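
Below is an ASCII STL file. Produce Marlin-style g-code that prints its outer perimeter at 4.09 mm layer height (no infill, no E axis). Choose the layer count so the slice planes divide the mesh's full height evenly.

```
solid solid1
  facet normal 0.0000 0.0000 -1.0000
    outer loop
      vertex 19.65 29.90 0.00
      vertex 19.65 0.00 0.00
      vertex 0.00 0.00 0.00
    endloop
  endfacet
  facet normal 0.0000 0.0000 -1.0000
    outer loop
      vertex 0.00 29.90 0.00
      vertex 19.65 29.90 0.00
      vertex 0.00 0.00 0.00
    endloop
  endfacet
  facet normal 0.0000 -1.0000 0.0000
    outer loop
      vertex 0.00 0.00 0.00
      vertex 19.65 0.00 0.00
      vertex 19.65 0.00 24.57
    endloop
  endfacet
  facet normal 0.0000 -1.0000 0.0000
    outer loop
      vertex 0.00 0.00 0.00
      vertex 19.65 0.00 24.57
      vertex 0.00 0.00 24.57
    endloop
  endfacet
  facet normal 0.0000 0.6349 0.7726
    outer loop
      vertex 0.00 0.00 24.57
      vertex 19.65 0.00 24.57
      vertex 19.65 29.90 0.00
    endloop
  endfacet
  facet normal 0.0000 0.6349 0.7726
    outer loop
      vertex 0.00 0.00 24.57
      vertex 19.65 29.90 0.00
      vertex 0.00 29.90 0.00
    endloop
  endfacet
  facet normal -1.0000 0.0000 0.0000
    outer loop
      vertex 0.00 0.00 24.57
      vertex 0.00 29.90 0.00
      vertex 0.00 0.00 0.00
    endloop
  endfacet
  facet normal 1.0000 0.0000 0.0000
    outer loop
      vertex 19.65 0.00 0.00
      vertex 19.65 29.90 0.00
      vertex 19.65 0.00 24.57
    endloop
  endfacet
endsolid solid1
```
; perimeter-only toolpath
G21 ; units = mm
G90 ; absolute positioning
G28 ; home
; layer 1
G0 Z4.09
G0 X0.00 Y0.00
G1 X19.65 Y0.00
G1 X19.65 Y24.92
G1 X0.00 Y24.92
G1 X0.00 Y0.00
; layer 2
G0 Z8.19
G0 X0.00 Y0.00
G1 X19.65 Y0.00
G1 X19.65 Y19.93
G1 X0.00 Y19.93
G1 X0.00 Y0.00
; layer 3
G0 Z12.29
G0 X0.00 Y0.00
G1 X19.65 Y0.00
G1 X19.65 Y14.95
G1 X0.00 Y14.95
G1 X0.00 Y0.00
; layer 4
G0 Z16.38
G0 X0.00 Y0.00
G1 X19.65 Y0.00
G1 X19.65 Y9.97
G1 X0.00 Y9.97
G1 X0.00 Y0.00
; layer 5
G0 Z20.47
G0 X0.00 Y0.00
G1 X19.65 Y0.00
G1 X19.65 Y4.98
G1 X0.00 Y4.98
G1 X0.00 Y0.00
M2 ; end

The solid is a wedge (ramp): 19.6 × 29.9 mm base, rising to 24.6 mm along the y=0 edge and sloping linearly to z=0 at y=29.9. Slicing at Δz = 4.09 mm — 6 equal slices spanning the solid's height, so layer i sits at z = i·h/6 — gives 5 non-empty perimeters. Each is a 4-segment closed polygon; G0 lifts to the layer z and rapids to the start vertex, then G1 traces the edges. The cross-section shrinks linearly with z (the slice at the apex is degenerate and omitted).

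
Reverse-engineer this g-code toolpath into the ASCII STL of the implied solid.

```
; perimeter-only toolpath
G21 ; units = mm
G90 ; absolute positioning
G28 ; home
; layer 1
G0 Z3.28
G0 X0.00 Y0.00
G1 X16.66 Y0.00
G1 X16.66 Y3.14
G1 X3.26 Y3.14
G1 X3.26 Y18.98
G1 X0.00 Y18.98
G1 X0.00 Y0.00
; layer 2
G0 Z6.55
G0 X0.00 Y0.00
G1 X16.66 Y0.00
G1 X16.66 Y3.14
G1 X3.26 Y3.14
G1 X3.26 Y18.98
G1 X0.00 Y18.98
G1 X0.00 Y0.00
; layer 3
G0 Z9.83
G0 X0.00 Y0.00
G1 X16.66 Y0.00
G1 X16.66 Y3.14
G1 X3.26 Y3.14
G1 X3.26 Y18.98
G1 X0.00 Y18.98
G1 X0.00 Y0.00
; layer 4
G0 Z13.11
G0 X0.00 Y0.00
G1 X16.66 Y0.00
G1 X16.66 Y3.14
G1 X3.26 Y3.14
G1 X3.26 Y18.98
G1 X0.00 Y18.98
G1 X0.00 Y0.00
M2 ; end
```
solid part
  facet normal 0.0000 0.0000 -1.0000
    outer loop
      vertex 16.66 3.14 0.00
      vertex 16.66 0.00 0.00
      vertex 0.00 0.00 0.00
    endloop
  endfacet
  facet normal 0.0000 0.0000 -1.0000
    outer loop
      vertex 3.26 3.14 0.00
      vertex 16.66 3.14 0.00
      vertex 0.00 0.00 0.00
    endloop
  endfacet
  facet normal 0.0000 0.0000 -1.0000
    outer loop
      vertex 3.26 18.98 0.00
      vertex 3.26 3.14 0.00
      vertex 0.00 0.00 0.00
    endloop
  endfacet
  facet normal 0.0000 0.0000 -1.0000
    outer loop
      vertex 0.00 18.98 0.00
      vertex 3.26 18.98 0.00
      vertex 0.00 0.00 0.00
    endloop
  endfacet
  facet normal 0.0000 0.0000 1.0000
    outer loop
      vertex 0.00 0.00 13.11
      vertex 16.66 0.00 13.11
      vertex 16.66 3.14 13.11
    endloop
  endfacet
  facet normal 0.0000 0.0000 1.0000
    outer loop
      vertex 0.00 0.00 13.11
      vertex 16.66 3.14 13.11
      vertex 3.26 3.14 13.11
    endloop
  endfacet
  facet normal 0.0000 0.0000 1.0000
    outer loop
      vertex 0.00 0.00 13.11
      vertex 3.26 3.14 13.11
      vertex 3.26 18.98 13.11
    endloop
  endfacet
  facet normal 0.0000 0.0000 1.0000
    outer loop
      vertex 0.00 0.00 13.11
      vertex 3.26 18.98 13.11
      vertex 0.00 18.98 13.11
    endloop
  endfacet
  facet normal 0.0000 -1.0000 0.0000
    outer loop
      vertex 0.00 0.00 0.00
      vertex 16.66 0.00 0.00
      vertex 16.66 0.00 13.11
    endloop
  endfacet
  facet normal 0.0000 -1.0000 0.0000
    outer loop
      vertex 0.00 0.00 0.00
      vertex 16.66 0.00 13.11
      vertex 0.00 0.00 13.11
    endloop
  endfacet
  facet normal 1.0000 0.0000 0.0000
    outer loop
      vertex 16.66 0.00 0.00
      vertex 16.66 3.14 0.00
      vertex 16.66 3.14 13.11
    endloop
  endfacet
  facet normal 1.0000 0.0000 0.0000
    outer loop
      vertex 16.66 0.00 0.00
      vertex 16.66 3.14 13.11
      vertex 16.66 0.00 13.11
    endloop
  endfacet
  facet normal 0.0000 1.0000 0.0000
    outer loop
      vertex 16.66 3.14 0.00
      vertex 3.26 3.14 0.00
      vertex 3.26 3.14 13.11
    endloop
  endfacet
  facet normal 0.0000 1.0000 0.0000
    outer loop
      vertex 16.66 3.14 0.00
      vertex 3.26 3.14 13.11
      vertex 16.66 3.14 13.11
    endloop
  endfacet
  facet normal 1.0000 0.0000 0.0000
    outer loop
      vertex 3.26 3.14 0.00
      vertex 3.26 18.98 0.00
      vertex 3.26 18.98 13.11
    endloop
  endfacet
  facet normal 1.0000 0.0000 0.0000
    outer loop
      vertex 3.26 3.14 0.00
      vertex 3.26 18.98 13.11
      vertex 3.26 3.14 13.11
    endloop
  endfacet
  facet normal 0.0000 1.0000 0.0000
    outer loop
      vertex 3.26 18.98 0.00
      vertex 0.00 18.98 0.00
      vertex 0.00 18.98 13.11
    endloop
  endfacet
  facet normal 0.0000 1.0000 0.0000
    outer loop
      vertex 3.26 18.98 0.00
      vertex 0.00 18.98 13.11
      vertex 3.26 18.98 13.11
    endloop
  endfacet
  facet normal -1.0000 0.0000 0.0000
    outer loop
      vertex 0.00 18.98 0.00
      vertex 0.00 0.00 0.00
      vertex 0.00 0.00 13.11
    endloop
  endfacet
  facet normal -1.0000 0.0000 0.0000
    outer loop
      vertex 0.00 18.98 0.00
      vertex 0.00 0.00 13.11
      vertex 0.00 18.98 13.11
    endloop
  endfacet
endsolid part

The G0 Z moves step by Δz≈3.28 mm. Every layer's G1 loop is the same polygon, so the solid is a straight extrusion of it from z=0 to z≈13.1. Closing with flat bottom and top caps and triangulating gives 20 facets — an L-shaped prism: outer 16.7 × 19 mm, arm thicknesses ≈ 3.14 mm (horizontal) and 3.26 mm (vertical), extruded 13.1 mm in z.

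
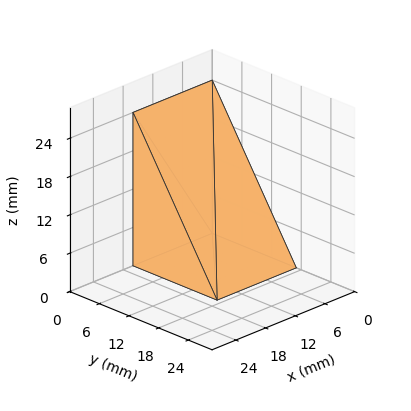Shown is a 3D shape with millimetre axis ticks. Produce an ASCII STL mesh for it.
Reading the render: the shape is a wedge (ramp): 16 × 17 mm base, rising to 24 mm along the y=0 edge and sloping linearly to z=0 at y=17 (dimensions read to the nearest mm from the axis ticks). For the STL, each face is triangulated and given an outward normal.

solid part
  facet normal 0.0000 0.0000 -1.0000
    outer loop
      vertex 16.000 17.000 0.000
      vertex 16.000 0.000 0.000
      vertex 0.000 0.000 0.000
    endloop
  endfacet
  facet normal 0.0000 0.0000 -1.0000
    outer loop
      vertex 0.000 17.000 0.000
      vertex 16.000 17.000 0.000
      vertex 0.000 0.000 0.000
    endloop
  endfacet
  facet normal 0.0000 -1.0000 0.0000
    outer loop
      vertex 0.000 0.000 0.000
      vertex 16.000 0.000 0.000
      vertex 16.000 0.000 24.000
    endloop
  endfacet
  facet normal 0.0000 -1.0000 0.0000
    outer loop
      vertex 0.000 0.000 0.000
      vertex 16.000 0.000 24.000
      vertex 0.000 0.000 24.000
    endloop
  endfacet
  facet normal 0.0000 0.8160 0.5780
    outer loop
      vertex 0.000 0.000 24.000
      vertex 16.000 0.000 24.000
      vertex 16.000 17.000 0.000
    endloop
  endfacet
  facet normal 0.0000 0.8160 0.5780
    outer loop
      vertex 0.000 0.000 24.000
      vertex 16.000 17.000 0.000
      vertex 0.000 17.000 0.000
    endloop
  endfacet
  facet normal -1.0000 0.0000 0.0000
    outer loop
      vertex 0.000 0.000 24.000
      vertex 0.000 17.000 0.000
      vertex 0.000 0.000 0.000
    endloop
  endfacet
  facet normal 1.0000 0.0000 0.0000
    outer loop
      vertex 16.000 0.000 0.000
      vertex 16.000 17.000 0.000
      vertex 16.000 0.000 24.000
    endloop
  endfacet
endsolid part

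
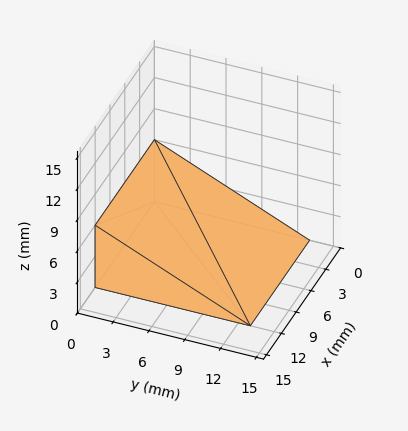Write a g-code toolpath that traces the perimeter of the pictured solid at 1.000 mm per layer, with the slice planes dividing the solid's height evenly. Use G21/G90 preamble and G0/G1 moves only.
Reading the render: the shape is a wedge (ramp): 12 × 13 mm base, rising to 6 mm along the y=0 edge and sloping linearly to z=0 at y=13 (dimensions read to the nearest mm from the axis ticks). For the g-code, the solid's height is divided into equal slices at the stated Δz and each level perimeter traced with G1 moves after a G0 lift.

; perimeter-only toolpath
G21 ; units = mm
G90 ; absolute positioning
G28 ; home
; layer 1
G0 Z1.000
G0 X0.000 Y0.000
G1 X12.000 Y0.000
G1 X12.000 Y10.833
G1 X0.000 Y10.833
G1 X0.000 Y0.000
; layer 2
G0 Z2.000
G0 X0.000 Y0.000
G1 X12.000 Y0.000
G1 X12.000 Y8.667
G1 X0.000 Y8.667
G1 X0.000 Y0.000
; layer 3
G0 Z3.000
G0 X0.000 Y0.000
G1 X12.000 Y0.000
G1 X12.000 Y6.500
G1 X0.000 Y6.500
G1 X0.000 Y0.000
; layer 4
G0 Z4.000
G0 X0.000 Y0.000
G1 X12.000 Y0.000
G1 X12.000 Y4.333
G1 X0.000 Y4.333
G1 X0.000 Y0.000
; layer 5
G0 Z5.000
G0 X0.000 Y0.000
G1 X12.000 Y0.000
G1 X12.000 Y2.167
G1 X0.000 Y2.167
G1 X0.000 Y0.000
M2 ; end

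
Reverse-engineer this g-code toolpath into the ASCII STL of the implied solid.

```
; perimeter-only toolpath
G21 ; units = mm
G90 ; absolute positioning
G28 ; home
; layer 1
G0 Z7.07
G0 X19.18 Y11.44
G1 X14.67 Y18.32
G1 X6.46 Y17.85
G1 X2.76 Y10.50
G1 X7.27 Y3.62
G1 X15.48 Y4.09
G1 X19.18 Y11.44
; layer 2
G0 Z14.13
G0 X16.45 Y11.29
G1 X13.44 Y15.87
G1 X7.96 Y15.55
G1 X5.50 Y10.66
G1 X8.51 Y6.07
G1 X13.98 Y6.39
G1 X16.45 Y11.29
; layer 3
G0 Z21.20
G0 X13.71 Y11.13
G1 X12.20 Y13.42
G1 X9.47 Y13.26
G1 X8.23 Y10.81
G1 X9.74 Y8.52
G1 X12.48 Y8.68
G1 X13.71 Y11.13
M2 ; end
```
solid part
  facet normal 0.0000 0.0000 -1.0000
    outer loop
      vertex 4.95 20.14 0.00
      vertex 15.90 20.77 0.00
      vertex 21.92 11.60 0.00
    endloop
  endfacet
  facet normal 0.0000 0.0000 -1.0000
    outer loop
      vertex 0.02 10.34 0.00
      vertex 4.95 20.14 0.00
      vertex 21.92 11.60 0.00
    endloop
  endfacet
  facet normal 0.0000 0.0000 -1.0000
    outer loop
      vertex 6.04 1.17 0.00
      vertex 0.02 10.34 0.00
      vertex 21.92 11.60 0.00
    endloop
  endfacet
  facet normal 0.0000 0.0000 -1.0000
    outer loop
      vertex 16.99 1.80 0.00
      vertex 6.04 1.17 0.00
      vertex 21.92 11.60 0.00
    endloop
  endfacet
  facet normal 0.7924 0.5202 0.3186
    outer loop
      vertex 21.92 11.60 0.00
      vertex 15.90 20.77 0.00
      vertex 10.97 10.97 28.26
    endloop
  endfacet
  facet normal -0.0544 0.9463 0.3187
    outer loop
      vertex 15.90 20.77 0.00
      vertex 4.95 20.14 0.00
      vertex 10.97 10.97 28.26
    endloop
  endfacet
  facet normal -0.8468 0.4260 0.3186
    outer loop
      vertex 4.95 20.14 0.00
      vertex 0.02 10.34 0.00
      vertex 10.97 10.97 28.26
    endloop
  endfacet
  facet normal -0.7924 -0.5202 0.3186
    outer loop
      vertex 0.02 10.34 0.00
      vertex 6.04 1.17 0.00
      vertex 10.97 10.97 28.26
    endloop
  endfacet
  facet normal 0.0544 -0.9463 0.3187
    outer loop
      vertex 6.04 1.17 0.00
      vertex 16.99 1.80 0.00
      vertex 10.97 10.97 28.26
    endloop
  endfacet
  facet normal 0.8468 -0.4260 0.3186
    outer loop
      vertex 16.99 1.80 0.00
      vertex 21.92 11.60 0.00
      vertex 10.97 10.97 28.26
    endloop
  endfacet
endsolid part

The G0 Z moves step by Δz≈7.07 mm. The G1 loops shrink linearly with z, so the solid tapers from its base footprint up to z≈28.3. Closing with a flat bottom cap and the tapered top and triangulating gives 10 facets — a regular 6-sided pyramid, base circumscribed radius ≈ 11 mm, apex at z ≈ 28.3 mm.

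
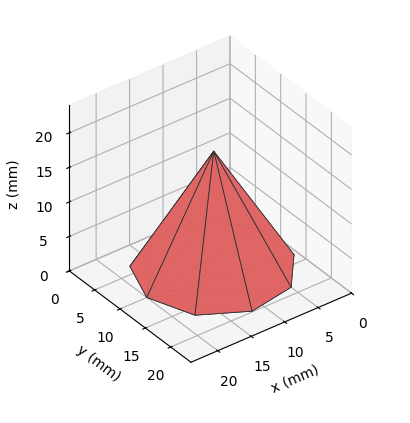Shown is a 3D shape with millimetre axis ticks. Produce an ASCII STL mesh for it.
Reading the render: the shape is a regular 9-sided pyramid, base circumscribed radius ≈ 10 mm, apex at z ≈ 17 mm (dimensions read to the nearest mm from the axis ticks). For the STL, each face is triangulated and given an outward normal.

solid part
  facet normal 0.0000 0.0000 -1.0000
    outer loop
      vertex 11.74 19.85 0.00
      vertex 17.66 16.43 0.00
      vertex 20.00 10.00 0.00
    endloop
  endfacet
  facet normal 0.0000 0.0000 -1.0000
    outer loop
      vertex 5.00 18.66 0.00
      vertex 11.74 19.85 0.00
      vertex 20.00 10.00 0.00
    endloop
  endfacet
  facet normal 0.0000 0.0000 -1.0000
    outer loop
      vertex 0.60 13.42 0.00
      vertex 5.00 18.66 0.00
      vertex 20.00 10.00 0.00
    endloop
  endfacet
  facet normal 0.0000 0.0000 -1.0000
    outer loop
      vertex 0.60 6.58 0.00
      vertex 0.60 13.42 0.00
      vertex 20.00 10.00 0.00
    endloop
  endfacet
  facet normal 0.0000 0.0000 -1.0000
    outer loop
      vertex 5.00 1.34 0.00
      vertex 0.60 6.58 0.00
      vertex 20.00 10.00 0.00
    endloop
  endfacet
  facet normal 0.0000 0.0000 -1.0000
    outer loop
      vertex 11.74 0.15 0.00
      vertex 5.00 1.34 0.00
      vertex 20.00 10.00 0.00
    endloop
  endfacet
  facet normal 0.0000 0.0000 -1.0000
    outer loop
      vertex 17.66 3.57 0.00
      vertex 11.74 0.15 0.00
      vertex 20.00 10.00 0.00
    endloop
  endfacet
  facet normal 0.8224 0.2993 0.4838
    outer loop
      vertex 20.00 10.00 0.00
      vertex 17.66 16.43 0.00
      vertex 10.00 10.00 17.00
    endloop
  endfacet
  facet normal 0.4378 0.7578 0.4839
    outer loop
      vertex 17.66 16.43 0.00
      vertex 11.74 19.85 0.00
      vertex 10.00 10.00 17.00
    endloop
  endfacet
  facet normal -0.1522 0.8619 0.4838
    outer loop
      vertex 11.74 19.85 0.00
      vertex 5.00 18.66 0.00
      vertex 10.00 10.00 17.00
    endloop
  endfacet
  facet normal -0.6702 0.5628 0.4838
    outer loop
      vertex 5.00 18.66 0.00
      vertex 0.60 13.42 0.00
      vertex 10.00 10.00 17.00
    endloop
  endfacet
  facet normal -0.8751 0.0000 0.4839
    outer loop
      vertex 0.60 13.42 0.00
      vertex 0.60 6.58 0.00
      vertex 10.00 10.00 17.00
    endloop
  endfacet
  facet normal -0.6702 -0.5628 0.4838
    outer loop
      vertex 0.60 6.58 0.00
      vertex 5.00 1.34 0.00
      vertex 10.00 10.00 17.00
    endloop
  endfacet
  facet normal -0.1522 -0.8619 0.4838
    outer loop
      vertex 5.00 1.34 0.00
      vertex 11.74 0.15 0.00
      vertex 10.00 10.00 17.00
    endloop
  endfacet
  facet normal 0.4378 -0.7578 0.4839
    outer loop
      vertex 11.74 0.15 0.00
      vertex 17.66 3.57 0.00
      vertex 10.00 10.00 17.00
    endloop
  endfacet
  facet normal 0.8224 -0.2993 0.4838
    outer loop
      vertex 17.66 3.57 0.00
      vertex 20.00 10.00 0.00
      vertex 10.00 10.00 17.00
    endloop
  endfacet
endsolid part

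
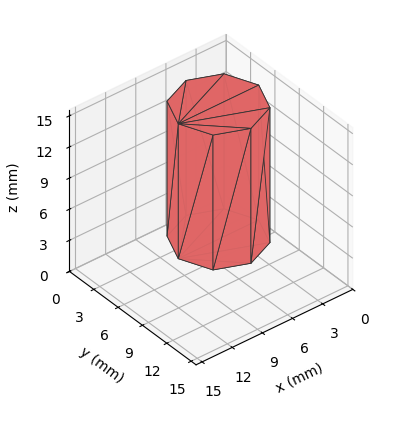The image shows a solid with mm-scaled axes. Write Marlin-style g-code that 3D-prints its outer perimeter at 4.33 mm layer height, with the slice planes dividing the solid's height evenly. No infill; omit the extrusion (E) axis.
Reading the render: the shape is a regular 8-sided prism (a cylinder approximated with 8 flat sides), circumscribed radius ≈ 4 mm, height ≈ 13 mm (dimensions read to the nearest mm from the axis ticks). For the g-code, the solid's height is divided into equal slices at the stated Δz and each level perimeter traced with G1 moves after a G0 lift.

; perimeter-only toolpath
G21 ; units = mm
G90 ; absolute positioning
G28 ; home
; layer 1
G0 Z4.33
G0 X8.00 Y4.00
G1 X6.83 Y6.83
G1 X4.00 Y8.00
G1 X1.17 Y6.83
G1 X0.00 Y4.00
G1 X1.17 Y1.17
G1 X4.00 Y0.00
G1 X6.83 Y1.17
G1 X8.00 Y4.00
; layer 2
G0 Z8.67
G0 X8.00 Y4.00
G1 X6.83 Y6.83
G1 X4.00 Y8.00
G1 X1.17 Y6.83
G1 X0.00 Y4.00
G1 X1.17 Y1.17
G1 X4.00 Y0.00
G1 X6.83 Y1.17
G1 X8.00 Y4.00
; layer 3
G0 Z13.00
G0 X8.00 Y4.00
G1 X6.83 Y6.83
G1 X4.00 Y8.00
G1 X1.17 Y6.83
G1 X0.00 Y4.00
G1 X1.17 Y1.17
G1 X4.00 Y0.00
G1 X6.83 Y1.17
G1 X8.00 Y4.00
M2 ; end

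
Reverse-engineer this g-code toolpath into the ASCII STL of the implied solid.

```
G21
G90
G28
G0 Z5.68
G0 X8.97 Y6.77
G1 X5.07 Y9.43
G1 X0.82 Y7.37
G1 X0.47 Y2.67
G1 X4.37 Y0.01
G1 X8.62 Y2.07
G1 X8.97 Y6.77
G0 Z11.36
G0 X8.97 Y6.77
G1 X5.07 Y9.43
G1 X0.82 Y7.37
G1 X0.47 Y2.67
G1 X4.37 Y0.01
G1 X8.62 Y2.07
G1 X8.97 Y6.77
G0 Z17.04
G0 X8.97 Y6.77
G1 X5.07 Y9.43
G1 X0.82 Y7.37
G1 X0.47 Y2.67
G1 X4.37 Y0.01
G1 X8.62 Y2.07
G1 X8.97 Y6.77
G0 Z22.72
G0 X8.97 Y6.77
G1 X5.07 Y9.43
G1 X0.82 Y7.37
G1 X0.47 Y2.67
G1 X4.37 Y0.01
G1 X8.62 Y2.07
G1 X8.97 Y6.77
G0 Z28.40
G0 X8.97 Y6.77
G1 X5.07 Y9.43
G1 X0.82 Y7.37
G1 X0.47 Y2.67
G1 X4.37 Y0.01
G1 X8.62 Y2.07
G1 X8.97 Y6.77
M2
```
solid part
  facet normal 0.0000 0.0000 -1.0000
    outer loop
      vertex 0.82 7.37 0.00
      vertex 5.07 9.43 0.00
      vertex 8.97 6.77 0.00
    endloop
  endfacet
  facet normal 0.0000 0.0000 -1.0000
    outer loop
      vertex 0.47 2.67 0.00
      vertex 0.82 7.37 0.00
      vertex 8.97 6.77 0.00
    endloop
  endfacet
  facet normal 0.0000 0.0000 -1.0000
    outer loop
      vertex 4.37 0.01 0.00
      vertex 0.47 2.67 0.00
      vertex 8.97 6.77 0.00
    endloop
  endfacet
  facet normal 0.0000 0.0000 -1.0000
    outer loop
      vertex 8.62 2.07 0.00
      vertex 4.37 0.01 0.00
      vertex 8.97 6.77 0.00
    endloop
  endfacet
  facet normal 0.0000 0.0000 1.0000
    outer loop
      vertex 8.97 6.77 28.40
      vertex 5.07 9.43 28.40
      vertex 0.82 7.37 28.40
    endloop
  endfacet
  facet normal 0.0000 0.0000 1.0000
    outer loop
      vertex 8.97 6.77 28.40
      vertex 0.82 7.37 28.40
      vertex 0.47 2.67 28.40
    endloop
  endfacet
  facet normal 0.0000 0.0000 1.0000
    outer loop
      vertex 8.97 6.77 28.40
      vertex 0.47 2.67 28.40
      vertex 4.37 0.01 28.40
    endloop
  endfacet
  facet normal 0.0000 0.0000 1.0000
    outer loop
      vertex 8.97 6.77 28.40
      vertex 4.37 0.01 28.40
      vertex 8.62 2.07 28.40
    endloop
  endfacet
  facet normal 0.5635 0.8261 0.0000
    outer loop
      vertex 8.97 6.77 0.00
      vertex 5.07 9.43 0.00
      vertex 5.07 9.43 28.40
    endloop
  endfacet
  facet normal 0.5635 0.8261 0.0000
    outer loop
      vertex 8.97 6.77 0.00
      vertex 5.07 9.43 28.40
      vertex 8.97 6.77 28.40
    endloop
  endfacet
  facet normal -0.4362 0.8999 0.0000
    outer loop
      vertex 5.07 9.43 0.00
      vertex 0.82 7.37 0.00
      vertex 0.82 7.37 28.40
    endloop
  endfacet
  facet normal -0.4362 0.8999 0.0000
    outer loop
      vertex 5.07 9.43 0.00
      vertex 0.82 7.37 28.40
      vertex 5.07 9.43 28.40
    endloop
  endfacet
  facet normal -0.9972 0.0743 0.0000
    outer loop
      vertex 0.82 7.37 0.00
      vertex 0.47 2.67 0.00
      vertex 0.47 2.67 28.40
    endloop
  endfacet
  facet normal -0.9972 0.0743 0.0000
    outer loop
      vertex 0.82 7.37 0.00
      vertex 0.47 2.67 28.40
      vertex 0.82 7.37 28.40
    endloop
  endfacet
  facet normal -0.5635 -0.8261 0.0000
    outer loop
      vertex 0.47 2.67 0.00
      vertex 4.37 0.01 0.00
      vertex 4.37 0.01 28.40
    endloop
  endfacet
  facet normal -0.5635 -0.8261 0.0000
    outer loop
      vertex 0.47 2.67 0.00
      vertex 4.37 0.01 28.40
      vertex 0.47 2.67 28.40
    endloop
  endfacet
  facet normal 0.4362 -0.8999 0.0000
    outer loop
      vertex 4.37 0.01 0.00
      vertex 8.62 2.07 0.00
      vertex 8.62 2.07 28.40
    endloop
  endfacet
  facet normal 0.4362 -0.8999 0.0000
    outer loop
      vertex 4.37 0.01 0.00
      vertex 8.62 2.07 28.40
      vertex 4.37 0.01 28.40
    endloop
  endfacet
  facet normal 0.9972 -0.0743 0.0000
    outer loop
      vertex 8.62 2.07 0.00
      vertex 8.97 6.77 0.00
      vertex 8.97 6.77 28.40
    endloop
  endfacet
  facet normal 0.9972 -0.0743 0.0000
    outer loop
      vertex 8.62 2.07 0.00
      vertex 8.97 6.77 28.40
      vertex 8.62 2.07 28.40
    endloop
  endfacet
endsolid part

The G0 Z moves step by Δz≈5.68 mm. Every layer's G1 loop is the same polygon, so the solid is a straight extrusion of it from z=0 to z≈28.4. Closing with flat bottom and top caps and triangulating gives 20 facets — a regular 6-sided prism (a cylinder approximated with 6 flat sides), circumscribed radius ≈ 4.72 mm, height ≈ 28.4 mm.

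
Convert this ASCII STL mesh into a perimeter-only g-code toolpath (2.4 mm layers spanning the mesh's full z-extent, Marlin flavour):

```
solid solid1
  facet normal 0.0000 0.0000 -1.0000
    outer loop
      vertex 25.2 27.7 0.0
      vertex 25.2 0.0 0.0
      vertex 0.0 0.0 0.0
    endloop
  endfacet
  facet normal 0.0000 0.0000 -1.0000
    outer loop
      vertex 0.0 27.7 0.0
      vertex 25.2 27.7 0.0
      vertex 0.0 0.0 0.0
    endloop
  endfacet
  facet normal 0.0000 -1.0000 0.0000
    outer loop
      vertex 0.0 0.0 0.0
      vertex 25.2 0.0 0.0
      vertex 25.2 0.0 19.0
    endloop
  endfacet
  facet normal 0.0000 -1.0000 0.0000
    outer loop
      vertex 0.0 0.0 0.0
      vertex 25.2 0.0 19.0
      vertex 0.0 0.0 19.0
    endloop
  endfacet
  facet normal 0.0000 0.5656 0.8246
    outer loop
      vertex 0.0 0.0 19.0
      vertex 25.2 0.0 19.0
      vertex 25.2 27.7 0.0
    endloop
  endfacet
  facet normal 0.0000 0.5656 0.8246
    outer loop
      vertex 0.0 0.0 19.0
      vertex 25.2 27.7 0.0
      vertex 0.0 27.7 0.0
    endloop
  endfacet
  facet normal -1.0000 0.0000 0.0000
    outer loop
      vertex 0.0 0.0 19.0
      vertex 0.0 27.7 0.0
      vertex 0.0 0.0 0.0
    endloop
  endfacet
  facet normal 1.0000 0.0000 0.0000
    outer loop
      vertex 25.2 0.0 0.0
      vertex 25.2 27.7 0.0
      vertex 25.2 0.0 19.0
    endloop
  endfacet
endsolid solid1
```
; perimeter-only toolpath
G21 ; units = mm
G90 ; absolute positioning
G28 ; home
; layer 1
G0 Z2.4
G0 X0.0 Y0.0
G1 X25.2 Y0.0
G1 X25.2 Y24.2
G1 X0.0 Y24.2
G1 X0.0 Y0.0
; layer 2
G0 Z4.8
G0 X0.0 Y0.0
G1 X25.2 Y0.0
G1 X25.2 Y20.8
G1 X0.0 Y20.8
G1 X0.0 Y0.0
; layer 3
G0 Z7.1
G0 X0.0 Y0.0
G1 X25.2 Y0.0
G1 X25.2 Y17.3
G1 X0.0 Y17.3
G1 X0.0 Y0.0
; layer 4
G0 Z9.5
G0 X0.0 Y0.0
G1 X25.2 Y0.0
G1 X25.2 Y13.8
G1 X0.0 Y13.8
G1 X0.0 Y0.0
; layer 5
G0 Z11.9
G0 X0.0 Y0.0
G1 X25.2 Y0.0
G1 X25.2 Y10.4
G1 X0.0 Y10.4
G1 X0.0 Y0.0
; layer 6
G0 Z14.2
G0 X0.0 Y0.0
G1 X25.2 Y0.0
G1 X25.2 Y6.9
G1 X0.0 Y6.9
G1 X0.0 Y0.0
; layer 7
G0 Z16.6
G0 X0.0 Y0.0
G1 X25.2 Y0.0
G1 X25.2 Y3.5
G1 X0.0 Y3.5
G1 X0.0 Y0.0
M2 ; end

The solid is a wedge (ramp): 25.2 × 27.7 mm base, rising to 19 mm along the y=0 edge and sloping linearly to z=0 at y=27.7. Slicing at Δz = 2.4 mm — 8 equal slices spanning the solid's height, so layer i sits at z = i·h/8 — gives 7 non-empty perimeters. Each is a 4-segment closed polygon; G0 lifts to the layer z and rapids to the start vertex, then G1 traces the edges. The cross-section shrinks linearly with z (the slice at the apex is degenerate and omitted).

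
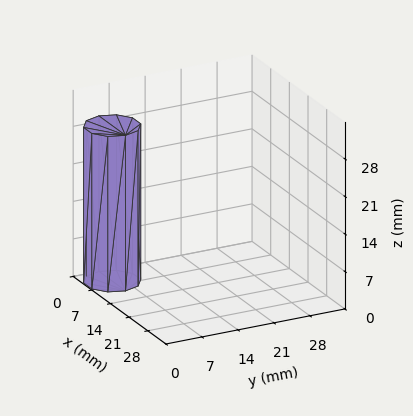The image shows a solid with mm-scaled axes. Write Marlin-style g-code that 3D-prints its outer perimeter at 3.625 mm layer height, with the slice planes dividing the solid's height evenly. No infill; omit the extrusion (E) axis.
Reading the render: the shape is a regular 10-sided prism (a cylinder approximated with 10 flat sides), circumscribed radius ≈ 5 mm, height ≈ 29 mm (dimensions read to the nearest mm from the axis ticks). For the g-code, the solid's height is divided into equal slices at the stated Δz and each level perimeter traced with G1 moves after a G0 lift.

; perimeter-only toolpath
G21 ; units = mm
G90 ; absolute positioning
G28 ; home
; layer 1
G0 Z3.625
G0 X10.000 Y5.000
G1 X9.045 Y7.939
G1 X6.545 Y9.755
G1 X3.455 Y9.755
G1 X0.955 Y7.939
G1 X0.000 Y5.000
G1 X0.955 Y2.061
G1 X3.455 Y0.245
G1 X6.545 Y0.245
G1 X9.045 Y2.061
G1 X10.000 Y5.000
; layer 2
G0 Z7.250
G0 X10.000 Y5.000
G1 X9.045 Y7.939
G1 X6.545 Y9.755
G1 X3.455 Y9.755
G1 X0.955 Y7.939
G1 X0.000 Y5.000
G1 X0.955 Y2.061
G1 X3.455 Y0.245
G1 X6.545 Y0.245
G1 X9.045 Y2.061
G1 X10.000 Y5.000
; layer 3
G0 Z10.875
G0 X10.000 Y5.000
G1 X9.045 Y7.939
G1 X6.545 Y9.755
G1 X3.455 Y9.755
G1 X0.955 Y7.939
G1 X0.000 Y5.000
G1 X0.955 Y2.061
G1 X3.455 Y0.245
G1 X6.545 Y0.245
G1 X9.045 Y2.061
G1 X10.000 Y5.000
; layer 4
G0 Z14.500
G0 X10.000 Y5.000
G1 X9.045 Y7.939
G1 X6.545 Y9.755
G1 X3.455 Y9.755
G1 X0.955 Y7.939
G1 X0.000 Y5.000
G1 X0.955 Y2.061
G1 X3.455 Y0.245
G1 X6.545 Y0.245
G1 X9.045 Y2.061
G1 X10.000 Y5.000
; layer 5
G0 Z18.125
G0 X10.000 Y5.000
G1 X9.045 Y7.939
G1 X6.545 Y9.755
G1 X3.455 Y9.755
G1 X0.955 Y7.939
G1 X0.000 Y5.000
G1 X0.955 Y2.061
G1 X3.455 Y0.245
G1 X6.545 Y0.245
G1 X9.045 Y2.061
G1 X10.000 Y5.000
; layer 6
G0 Z21.750
G0 X10.000 Y5.000
G1 X9.045 Y7.939
G1 X6.545 Y9.755
G1 X3.455 Y9.755
G1 X0.955 Y7.939
G1 X0.000 Y5.000
G1 X0.955 Y2.061
G1 X3.455 Y0.245
G1 X6.545 Y0.245
G1 X9.045 Y2.061
G1 X10.000 Y5.000
; layer 7
G0 Z25.375
G0 X10.000 Y5.000
G1 X9.045 Y7.939
G1 X6.545 Y9.755
G1 X3.455 Y9.755
G1 X0.955 Y7.939
G1 X0.000 Y5.000
G1 X0.955 Y2.061
G1 X3.455 Y0.245
G1 X6.545 Y0.245
G1 X9.045 Y2.061
G1 X10.000 Y5.000
; layer 8
G0 Z29.000
G0 X10.000 Y5.000
G1 X9.045 Y7.939
G1 X6.545 Y9.755
G1 X3.455 Y9.755
G1 X0.955 Y7.939
G1 X0.000 Y5.000
G1 X0.955 Y2.061
G1 X3.455 Y0.245
G1 X6.545 Y0.245
G1 X9.045 Y2.061
G1 X10.000 Y5.000
M2 ; end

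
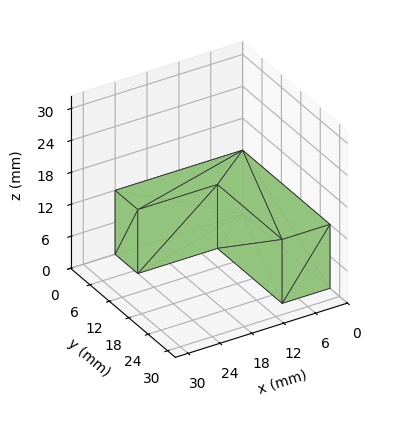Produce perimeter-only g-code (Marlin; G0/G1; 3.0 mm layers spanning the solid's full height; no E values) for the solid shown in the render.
Reading the render: the shape is an L-shaped prism: outer 24 × 27 mm, arm thicknesses ≈ 7 mm (horizontal) and 9 mm (vertical), extruded 12 mm in z (dimensions read to the nearest mm from the axis ticks). For the g-code, the solid's height is divided into equal slices at the stated Δz and each level perimeter traced with G1 moves after a G0 lift.

; perimeter-only toolpath
G21 ; units = mm
G90 ; absolute positioning
G28 ; home
; layer 1
G0 Z3.0
G0 X0.0 Y0.0
G1 X24.0 Y0.0
G1 X24.0 Y7.0
G1 X9.0 Y7.0
G1 X9.0 Y27.0
G1 X0.0 Y27.0
G1 X0.0 Y0.0
; layer 2
G0 Z6.0
G0 X0.0 Y0.0
G1 X24.0 Y0.0
G1 X24.0 Y7.0
G1 X9.0 Y7.0
G1 X9.0 Y27.0
G1 X0.0 Y27.0
G1 X0.0 Y0.0
; layer 3
G0 Z9.0
G0 X0.0 Y0.0
G1 X24.0 Y0.0
G1 X24.0 Y7.0
G1 X9.0 Y7.0
G1 X9.0 Y27.0
G1 X0.0 Y27.0
G1 X0.0 Y0.0
; layer 4
G0 Z12.0
G0 X0.0 Y0.0
G1 X24.0 Y0.0
G1 X24.0 Y7.0
G1 X9.0 Y7.0
G1 X9.0 Y27.0
G1 X0.0 Y27.0
G1 X0.0 Y0.0
M2 ; end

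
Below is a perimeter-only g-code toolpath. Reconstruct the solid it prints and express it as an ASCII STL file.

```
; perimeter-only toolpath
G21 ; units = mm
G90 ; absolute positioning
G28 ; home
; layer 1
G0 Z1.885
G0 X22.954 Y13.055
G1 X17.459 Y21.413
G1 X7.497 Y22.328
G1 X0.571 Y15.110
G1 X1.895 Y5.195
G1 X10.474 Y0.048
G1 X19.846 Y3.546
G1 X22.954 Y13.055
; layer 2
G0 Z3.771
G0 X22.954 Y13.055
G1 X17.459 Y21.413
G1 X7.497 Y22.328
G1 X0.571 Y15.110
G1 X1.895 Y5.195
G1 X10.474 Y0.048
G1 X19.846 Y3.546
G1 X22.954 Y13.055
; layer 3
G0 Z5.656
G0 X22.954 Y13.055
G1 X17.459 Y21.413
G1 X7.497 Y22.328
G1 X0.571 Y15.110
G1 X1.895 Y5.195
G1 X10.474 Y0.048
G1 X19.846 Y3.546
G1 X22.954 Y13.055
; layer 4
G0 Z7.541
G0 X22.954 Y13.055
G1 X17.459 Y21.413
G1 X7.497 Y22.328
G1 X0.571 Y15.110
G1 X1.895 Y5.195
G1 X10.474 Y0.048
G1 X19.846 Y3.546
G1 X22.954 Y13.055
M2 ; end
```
solid part
  facet normal 0.0000 0.0000 -1.0000
    outer loop
      vertex 7.497 22.328 0.000
      vertex 17.459 21.413 0.000
      vertex 22.954 13.055 0.000
    endloop
  endfacet
  facet normal 0.0000 0.0000 -1.0000
    outer loop
      vertex 0.571 15.110 0.000
      vertex 7.497 22.328 0.000
      vertex 22.954 13.055 0.000
    endloop
  endfacet
  facet normal 0.0000 0.0000 -1.0000
    outer loop
      vertex 1.895 5.195 0.000
      vertex 0.571 15.110 0.000
      vertex 22.954 13.055 0.000
    endloop
  endfacet
  facet normal 0.0000 0.0000 -1.0000
    outer loop
      vertex 10.474 0.048 0.000
      vertex 1.895 5.195 0.000
      vertex 22.954 13.055 0.000
    endloop
  endfacet
  facet normal 0.0000 0.0000 -1.0000
    outer loop
      vertex 19.846 3.546 0.000
      vertex 10.474 0.048 0.000
      vertex 22.954 13.055 0.000
    endloop
  endfacet
  facet normal 0.0000 0.0000 1.0000
    outer loop
      vertex 22.954 13.055 7.541
      vertex 17.459 21.413 7.541
      vertex 7.497 22.328 7.541
    endloop
  endfacet
  facet normal 0.0000 0.0000 1.0000
    outer loop
      vertex 22.954 13.055 7.541
      vertex 7.497 22.328 7.541
      vertex 0.571 15.110 7.541
    endloop
  endfacet
  facet normal 0.0000 0.0000 1.0000
    outer loop
      vertex 22.954 13.055 7.541
      vertex 0.571 15.110 7.541
      vertex 1.895 5.195 7.541
    endloop
  endfacet
  facet normal 0.0000 0.0000 1.0000
    outer loop
      vertex 22.954 13.055 7.541
      vertex 1.895 5.195 7.541
      vertex 10.474 0.048 7.541
    endloop
  endfacet
  facet normal 0.0000 0.0000 1.0000
    outer loop
      vertex 22.954 13.055 7.541
      vertex 10.474 0.048 7.541
      vertex 19.846 3.546 7.541
    endloop
  endfacet
  facet normal 0.8356 0.5494 0.0000
    outer loop
      vertex 22.954 13.055 0.000
      vertex 17.459 21.413 0.000
      vertex 17.459 21.413 7.541
    endloop
  endfacet
  facet normal 0.8356 0.5494 0.0000
    outer loop
      vertex 22.954 13.055 0.000
      vertex 17.459 21.413 7.541
      vertex 22.954 13.055 7.541
    endloop
  endfacet
  facet normal 0.0915 0.9958 0.0000
    outer loop
      vertex 17.459 21.413 0.000
      vertex 7.497 22.328 0.000
      vertex 7.497 22.328 7.541
    endloop
  endfacet
  facet normal 0.0915 0.9958 0.0000
    outer loop
      vertex 17.459 21.413 0.000
      vertex 7.497 22.328 7.541
      vertex 17.459 21.413 7.541
    endloop
  endfacet
  facet normal -0.7216 0.6924 0.0000
    outer loop
      vertex 7.497 22.328 0.000
      vertex 0.571 15.110 0.000
      vertex 0.571 15.110 7.541
    endloop
  endfacet
  facet normal -0.7216 0.6924 0.0000
    outer loop
      vertex 7.497 22.328 0.000
      vertex 0.571 15.110 7.541
      vertex 7.497 22.328 7.541
    endloop
  endfacet
  facet normal -0.9912 -0.1324 0.0000
    outer loop
      vertex 0.571 15.110 0.000
      vertex 1.895 5.195 0.000
      vertex 1.895 5.195 7.541
    endloop
  endfacet
  facet normal -0.9912 -0.1324 0.0000
    outer loop
      vertex 0.571 15.110 0.000
      vertex 1.895 5.195 7.541
      vertex 0.571 15.110 7.541
    endloop
  endfacet
  facet normal -0.5145 -0.8575 0.0000
    outer loop
      vertex 1.895 5.195 0.000
      vertex 10.474 0.048 0.000
      vertex 10.474 0.048 7.541
    endloop
  endfacet
  facet normal -0.5145 -0.8575 0.0000
    outer loop
      vertex 1.895 5.195 0.000
      vertex 10.474 0.048 7.541
      vertex 1.895 5.195 7.541
    endloop
  endfacet
  facet normal 0.3497 -0.9369 0.0000
    outer loop
      vertex 10.474 0.048 0.000
      vertex 19.846 3.546 0.000
      vertex 19.846 3.546 7.541
    endloop
  endfacet
  facet normal 0.3497 -0.9369 0.0000
    outer loop
      vertex 10.474 0.048 0.000
      vertex 19.846 3.546 7.541
      vertex 10.474 0.048 7.541
    endloop
  endfacet
  facet normal 0.9505 -0.3107 0.0000
    outer loop
      vertex 19.846 3.546 0.000
      vertex 22.954 13.055 0.000
      vertex 22.954 13.055 7.541
    endloop
  endfacet
  facet normal 0.9505 -0.3107 0.0000
    outer loop
      vertex 19.846 3.546 0.000
      vertex 22.954 13.055 7.541
      vertex 19.846 3.546 7.541
    endloop
  endfacet
endsolid part

The G0 Z moves step by Δz≈1.885 mm. Every layer's G1 loop is the same polygon, so the solid is a straight extrusion of it from z=0 to z≈7.54. Closing with flat bottom and top caps and triangulating gives 24 facets — a regular 7-sided prism (a cylinder approximated with 7 flat sides), circumscribed radius ≈ 11.5 mm, height ≈ 7.54 mm.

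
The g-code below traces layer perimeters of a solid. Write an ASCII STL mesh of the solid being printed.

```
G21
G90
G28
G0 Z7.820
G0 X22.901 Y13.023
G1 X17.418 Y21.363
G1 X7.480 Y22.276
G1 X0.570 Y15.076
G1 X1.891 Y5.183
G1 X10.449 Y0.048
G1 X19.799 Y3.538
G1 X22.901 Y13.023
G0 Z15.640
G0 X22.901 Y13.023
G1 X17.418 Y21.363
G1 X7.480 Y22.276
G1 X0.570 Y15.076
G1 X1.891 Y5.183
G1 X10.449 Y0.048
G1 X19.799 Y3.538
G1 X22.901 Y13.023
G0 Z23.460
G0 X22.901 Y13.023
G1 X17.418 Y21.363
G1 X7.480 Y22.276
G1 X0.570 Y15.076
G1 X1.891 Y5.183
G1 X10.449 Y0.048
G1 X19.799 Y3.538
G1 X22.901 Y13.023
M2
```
solid part
  facet normal 0.0000 0.0000 -1.0000
    outer loop
      vertex 7.480 22.276 0.000
      vertex 17.418 21.363 0.000
      vertex 22.901 13.023 0.000
    endloop
  endfacet
  facet normal 0.0000 0.0000 -1.0000
    outer loop
      vertex 0.570 15.076 0.000
      vertex 7.480 22.276 0.000
      vertex 22.901 13.023 0.000
    endloop
  endfacet
  facet normal 0.0000 0.0000 -1.0000
    outer loop
      vertex 1.891 5.183 0.000
      vertex 0.570 15.076 0.000
      vertex 22.901 13.023 0.000
    endloop
  endfacet
  facet normal 0.0000 0.0000 -1.0000
    outer loop
      vertex 10.449 0.048 0.000
      vertex 1.891 5.183 0.000
      vertex 22.901 13.023 0.000
    endloop
  endfacet
  facet normal 0.0000 0.0000 -1.0000
    outer loop
      vertex 19.799 3.538 0.000
      vertex 10.449 0.048 0.000
      vertex 22.901 13.023 0.000
    endloop
  endfacet
  facet normal 0.0000 0.0000 1.0000
    outer loop
      vertex 22.901 13.023 23.460
      vertex 17.418 21.363 23.460
      vertex 7.480 22.276 23.460
    endloop
  endfacet
  facet normal 0.0000 0.0000 1.0000
    outer loop
      vertex 22.901 13.023 23.460
      vertex 7.480 22.276 23.460
      vertex 0.570 15.076 23.460
    endloop
  endfacet
  facet normal 0.0000 0.0000 1.0000
    outer loop
      vertex 22.901 13.023 23.460
      vertex 0.570 15.076 23.460
      vertex 1.891 5.183 23.460
    endloop
  endfacet
  facet normal 0.0000 0.0000 1.0000
    outer loop
      vertex 22.901 13.023 23.460
      vertex 1.891 5.183 23.460
      vertex 10.449 0.048 23.460
    endloop
  endfacet
  facet normal 0.0000 0.0000 1.0000
    outer loop
      vertex 22.901 13.023 23.460
      vertex 10.449 0.048 23.460
      vertex 19.799 3.538 23.460
    endloop
  endfacet
  facet normal 0.8356 0.5493 0.0000
    outer loop
      vertex 22.901 13.023 0.000
      vertex 17.418 21.363 0.000
      vertex 17.418 21.363 23.460
    endloop
  endfacet
  facet normal 0.8356 0.5493 0.0000
    outer loop
      vertex 22.901 13.023 0.000
      vertex 17.418 21.363 23.460
      vertex 22.901 13.023 23.460
    endloop
  endfacet
  facet normal 0.0915 0.9958 0.0000
    outer loop
      vertex 17.418 21.363 0.000
      vertex 7.480 22.276 0.000
      vertex 7.480 22.276 23.460
    endloop
  endfacet
  facet normal 0.0915 0.9958 0.0000
    outer loop
      vertex 17.418 21.363 0.000
      vertex 7.480 22.276 23.460
      vertex 17.418 21.363 23.460
    endloop
  endfacet
  facet normal -0.7215 0.6924 0.0000
    outer loop
      vertex 7.480 22.276 0.000
      vertex 0.570 15.076 0.000
      vertex 0.570 15.076 23.460
    endloop
  endfacet
  facet normal -0.7215 0.6924 0.0000
    outer loop
      vertex 7.480 22.276 0.000
      vertex 0.570 15.076 23.460
      vertex 7.480 22.276 23.460
    endloop
  endfacet
  facet normal -0.9912 -0.1324 0.0000
    outer loop
      vertex 0.570 15.076 0.000
      vertex 1.891 5.183 0.000
      vertex 1.891 5.183 23.460
    endloop
  endfacet
  facet normal -0.9912 -0.1324 0.0000
    outer loop
      vertex 0.570 15.076 0.000
      vertex 1.891 5.183 23.460
      vertex 0.570 15.076 23.460
    endloop
  endfacet
  facet normal -0.5145 -0.8575 0.0000
    outer loop
      vertex 1.891 5.183 0.000
      vertex 10.449 0.048 0.000
      vertex 10.449 0.048 23.460
    endloop
  endfacet
  facet normal -0.5145 -0.8575 0.0000
    outer loop
      vertex 1.891 5.183 0.000
      vertex 10.449 0.048 23.460
      vertex 1.891 5.183 23.460
    endloop
  endfacet
  facet normal 0.3497 -0.9369 0.0000
    outer loop
      vertex 10.449 0.048 0.000
      vertex 19.799 3.538 0.000
      vertex 19.799 3.538 23.460
    endloop
  endfacet
  facet normal 0.3497 -0.9369 0.0000
    outer loop
      vertex 10.449 0.048 0.000
      vertex 19.799 3.538 23.460
      vertex 10.449 0.048 23.460
    endloop
  endfacet
  facet normal 0.9505 -0.3108 0.0000
    outer loop
      vertex 19.799 3.538 0.000
      vertex 22.901 13.023 0.000
      vertex 22.901 13.023 23.460
    endloop
  endfacet
  facet normal 0.9505 -0.3108 0.0000
    outer loop
      vertex 19.799 3.538 0.000
      vertex 22.901 13.023 23.460
      vertex 19.799 3.538 23.460
    endloop
  endfacet
endsolid part

The G0 Z moves step by Δz≈7.820 mm. Every layer's G1 loop is the same polygon, so the solid is a straight extrusion of it from z=0 to z≈23.5. Closing with flat bottom and top caps and triangulating gives 24 facets — a regular 7-sided prism (a cylinder approximated with 7 flat sides), circumscribed radius ≈ 11.5 mm, height ≈ 23.5 mm.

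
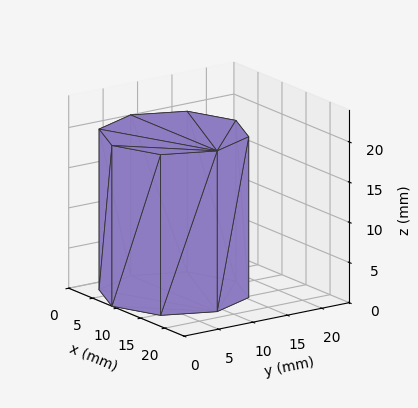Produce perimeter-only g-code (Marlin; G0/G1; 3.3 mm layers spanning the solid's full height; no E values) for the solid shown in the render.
Reading the render: the shape is a regular 8-sided prism (a cylinder approximated with 8 flat sides), circumscribed radius ≈ 9 mm, height ≈ 20 mm (dimensions read to the nearest mm from the axis ticks). For the g-code, the solid's height is divided into equal slices at the stated Δz and each level perimeter traced with G1 moves after a G0 lift.

; perimeter-only toolpath
G21 ; units = mm
G90 ; absolute positioning
G28 ; home
; layer 1
G0 Z3.3
G0 X18.0 Y9.0
G1 X15.4 Y15.4
G1 X9.0 Y18.0
G1 X2.6 Y15.4
G1 X0.0 Y9.0
G1 X2.6 Y2.6
G1 X9.0 Y0.0
G1 X15.4 Y2.6
G1 X18.0 Y9.0
; layer 2
G0 Z6.7
G0 X18.0 Y9.0
G1 X15.4 Y15.4
G1 X9.0 Y18.0
G1 X2.6 Y15.4
G1 X0.0 Y9.0
G1 X2.6 Y2.6
G1 X9.0 Y0.0
G1 X15.4 Y2.6
G1 X18.0 Y9.0
; layer 3
G0 Z10.0
G0 X18.0 Y9.0
G1 X15.4 Y15.4
G1 X9.0 Y18.0
G1 X2.6 Y15.4
G1 X0.0 Y9.0
G1 X2.6 Y2.6
G1 X9.0 Y0.0
G1 X15.4 Y2.6
G1 X18.0 Y9.0
; layer 4
G0 Z13.3
G0 X18.0 Y9.0
G1 X15.4 Y15.4
G1 X9.0 Y18.0
G1 X2.6 Y15.4
G1 X0.0 Y9.0
G1 X2.6 Y2.6
G1 X9.0 Y0.0
G1 X15.4 Y2.6
G1 X18.0 Y9.0
; layer 5
G0 Z16.7
G0 X18.0 Y9.0
G1 X15.4 Y15.4
G1 X9.0 Y18.0
G1 X2.6 Y15.4
G1 X0.0 Y9.0
G1 X2.6 Y2.6
G1 X9.0 Y0.0
G1 X15.4 Y2.6
G1 X18.0 Y9.0
; layer 6
G0 Z20.0
G0 X18.0 Y9.0
G1 X15.4 Y15.4
G1 X9.0 Y18.0
G1 X2.6 Y15.4
G1 X0.0 Y9.0
G1 X2.6 Y2.6
G1 X9.0 Y0.0
G1 X15.4 Y2.6
G1 X18.0 Y9.0
M2 ; end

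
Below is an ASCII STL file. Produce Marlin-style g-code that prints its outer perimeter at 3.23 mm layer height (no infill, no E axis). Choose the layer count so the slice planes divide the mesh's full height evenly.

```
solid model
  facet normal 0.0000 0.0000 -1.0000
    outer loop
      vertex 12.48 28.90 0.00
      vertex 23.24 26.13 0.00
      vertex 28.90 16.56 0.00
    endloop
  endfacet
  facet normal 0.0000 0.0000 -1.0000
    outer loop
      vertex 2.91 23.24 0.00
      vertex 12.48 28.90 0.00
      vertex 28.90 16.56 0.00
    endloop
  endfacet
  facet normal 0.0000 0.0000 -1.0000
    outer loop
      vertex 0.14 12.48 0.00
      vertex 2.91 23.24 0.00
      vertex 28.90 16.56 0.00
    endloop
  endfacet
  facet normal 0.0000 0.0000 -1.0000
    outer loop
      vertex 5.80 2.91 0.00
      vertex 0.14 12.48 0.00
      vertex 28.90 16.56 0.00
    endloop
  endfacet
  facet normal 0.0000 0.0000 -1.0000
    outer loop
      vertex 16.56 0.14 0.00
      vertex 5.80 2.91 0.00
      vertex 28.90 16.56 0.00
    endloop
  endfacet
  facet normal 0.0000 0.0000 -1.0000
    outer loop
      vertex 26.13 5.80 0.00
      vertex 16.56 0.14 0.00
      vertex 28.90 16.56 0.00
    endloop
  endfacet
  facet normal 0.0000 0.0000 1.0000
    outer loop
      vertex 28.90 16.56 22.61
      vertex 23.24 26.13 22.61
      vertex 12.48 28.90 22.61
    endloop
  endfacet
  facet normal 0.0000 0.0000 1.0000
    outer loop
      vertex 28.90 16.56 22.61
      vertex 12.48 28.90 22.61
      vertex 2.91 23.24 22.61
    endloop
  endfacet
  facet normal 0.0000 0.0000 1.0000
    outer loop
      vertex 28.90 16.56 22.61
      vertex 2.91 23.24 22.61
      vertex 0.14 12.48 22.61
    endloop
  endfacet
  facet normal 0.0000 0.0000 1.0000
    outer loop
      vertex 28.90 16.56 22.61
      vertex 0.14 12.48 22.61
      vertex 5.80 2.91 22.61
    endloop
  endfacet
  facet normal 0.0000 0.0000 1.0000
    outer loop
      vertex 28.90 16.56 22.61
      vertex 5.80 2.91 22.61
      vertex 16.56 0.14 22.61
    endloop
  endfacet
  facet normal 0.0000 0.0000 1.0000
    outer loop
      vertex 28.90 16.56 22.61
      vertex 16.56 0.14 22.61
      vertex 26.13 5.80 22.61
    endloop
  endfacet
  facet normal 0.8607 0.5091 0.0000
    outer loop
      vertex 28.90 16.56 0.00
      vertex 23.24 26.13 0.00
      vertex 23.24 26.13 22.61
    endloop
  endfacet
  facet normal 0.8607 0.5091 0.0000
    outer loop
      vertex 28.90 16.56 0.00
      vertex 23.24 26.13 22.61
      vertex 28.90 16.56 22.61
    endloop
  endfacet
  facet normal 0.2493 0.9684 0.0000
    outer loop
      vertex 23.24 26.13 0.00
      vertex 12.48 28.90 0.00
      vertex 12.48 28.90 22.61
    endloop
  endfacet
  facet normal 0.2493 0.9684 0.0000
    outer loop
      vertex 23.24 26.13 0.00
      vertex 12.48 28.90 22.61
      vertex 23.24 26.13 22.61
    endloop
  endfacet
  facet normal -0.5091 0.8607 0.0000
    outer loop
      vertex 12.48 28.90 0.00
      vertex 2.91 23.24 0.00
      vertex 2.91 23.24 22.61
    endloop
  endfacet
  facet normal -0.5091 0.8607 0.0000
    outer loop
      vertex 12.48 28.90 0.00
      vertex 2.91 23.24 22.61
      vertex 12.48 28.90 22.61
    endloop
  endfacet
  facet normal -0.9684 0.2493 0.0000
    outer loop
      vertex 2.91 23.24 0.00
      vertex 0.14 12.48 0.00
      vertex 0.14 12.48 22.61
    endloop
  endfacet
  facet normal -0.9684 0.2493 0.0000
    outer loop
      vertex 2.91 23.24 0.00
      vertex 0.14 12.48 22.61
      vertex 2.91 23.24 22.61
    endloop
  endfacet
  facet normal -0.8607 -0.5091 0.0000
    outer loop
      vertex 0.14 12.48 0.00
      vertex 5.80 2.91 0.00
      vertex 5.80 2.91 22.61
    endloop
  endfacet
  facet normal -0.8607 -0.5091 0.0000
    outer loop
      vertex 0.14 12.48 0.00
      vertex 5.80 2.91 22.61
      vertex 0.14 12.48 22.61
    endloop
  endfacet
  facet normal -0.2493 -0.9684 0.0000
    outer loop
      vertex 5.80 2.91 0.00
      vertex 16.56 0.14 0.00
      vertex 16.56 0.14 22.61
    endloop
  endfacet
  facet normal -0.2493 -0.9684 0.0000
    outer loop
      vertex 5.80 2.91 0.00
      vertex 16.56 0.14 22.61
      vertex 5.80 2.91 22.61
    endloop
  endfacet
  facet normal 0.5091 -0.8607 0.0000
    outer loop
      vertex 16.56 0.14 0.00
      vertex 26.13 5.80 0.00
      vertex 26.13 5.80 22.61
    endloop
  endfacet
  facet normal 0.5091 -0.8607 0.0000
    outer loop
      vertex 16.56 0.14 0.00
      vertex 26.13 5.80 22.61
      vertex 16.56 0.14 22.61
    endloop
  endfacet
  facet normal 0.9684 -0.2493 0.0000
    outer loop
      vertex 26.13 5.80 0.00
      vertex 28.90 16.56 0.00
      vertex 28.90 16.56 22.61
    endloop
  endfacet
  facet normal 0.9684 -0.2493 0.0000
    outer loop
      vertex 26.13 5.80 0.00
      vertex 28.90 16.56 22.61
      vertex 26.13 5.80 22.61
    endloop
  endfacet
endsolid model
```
; perimeter-only toolpath
G21 ; units = mm
G90 ; absolute positioning
G28 ; home
; layer 1
G0 Z3.23
G0 X28.90 Y16.56
G1 X23.24 Y26.13
G1 X12.48 Y28.90
G1 X2.91 Y23.24
G1 X0.14 Y12.48
G1 X5.80 Y2.91
G1 X16.56 Y0.14
G1 X26.13 Y5.80
G1 X28.90 Y16.56
; layer 2
G0 Z6.46
G0 X28.90 Y16.56
G1 X23.24 Y26.13
G1 X12.48 Y28.90
G1 X2.91 Y23.24
G1 X0.14 Y12.48
G1 X5.80 Y2.91
G1 X16.56 Y0.14
G1 X26.13 Y5.80
G1 X28.90 Y16.56
; layer 3
G0 Z9.69
G0 X28.90 Y16.56
G1 X23.24 Y26.13
G1 X12.48 Y28.90
G1 X2.91 Y23.24
G1 X0.14 Y12.48
G1 X5.80 Y2.91
G1 X16.56 Y0.14
G1 X26.13 Y5.80
G1 X28.90 Y16.56
; layer 4
G0 Z12.92
G0 X28.90 Y16.56
G1 X23.24 Y26.13
G1 X12.48 Y28.90
G1 X2.91 Y23.24
G1 X0.14 Y12.48
G1 X5.80 Y2.91
G1 X16.56 Y0.14
G1 X26.13 Y5.80
G1 X28.90 Y16.56
; layer 5
G0 Z16.15
G0 X28.90 Y16.56
G1 X23.24 Y26.13
G1 X12.48 Y28.90
G1 X2.91 Y23.24
G1 X0.14 Y12.48
G1 X5.80 Y2.91
G1 X16.56 Y0.14
G1 X26.13 Y5.80
G1 X28.90 Y16.56
; layer 6
G0 Z19.38
G0 X28.90 Y16.56
G1 X23.24 Y26.13
G1 X12.48 Y28.90
G1 X2.91 Y23.24
G1 X0.14 Y12.48
G1 X5.80 Y2.91
G1 X16.56 Y0.14
G1 X26.13 Y5.80
G1 X28.90 Y16.56
; layer 7
G0 Z22.61
G0 X28.90 Y16.56
G1 X23.24 Y26.13
G1 X12.48 Y28.90
G1 X2.91 Y23.24
G1 X0.14 Y12.48
G1 X5.80 Y2.91
G1 X16.56 Y0.14
G1 X26.13 Y5.80
G1 X28.90 Y16.56
M2 ; end

The solid is a regular 8-sided prism (a cylinder approximated with 8 flat sides), circumscribed radius ≈ 14.5 mm, height ≈ 22.6 mm. Slicing at Δz = 3.23 mm — 7 equal slices spanning the solid's height, so layer i sits at z = i·h/7 — gives 7 non-empty perimeters. Each is a 8-segment closed polygon; G0 lifts to the layer z and rapids to the start vertex, then G1 traces the edges.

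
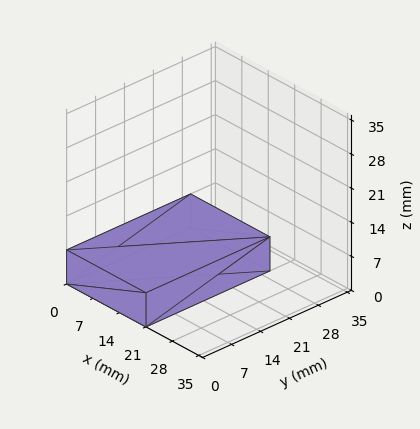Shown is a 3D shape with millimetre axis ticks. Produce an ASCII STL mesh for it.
Reading the render: the shape is a rectangular box, roughly 21 × 30 mm footprint and 7 mm tall (dimensions read to the nearest mm from the axis ticks). For the STL, each face is triangulated and given an outward normal.

solid part
  facet normal 0.0000 0.0000 -1.0000
    outer loop
      vertex 21.00 30.00 0.00
      vertex 21.00 0.00 0.00
      vertex 0.00 0.00 0.00
    endloop
  endfacet
  facet normal 0.0000 0.0000 -1.0000
    outer loop
      vertex 0.00 30.00 0.00
      vertex 21.00 30.00 0.00
      vertex 0.00 0.00 0.00
    endloop
  endfacet
  facet normal 0.0000 0.0000 1.0000
    outer loop
      vertex 0.00 0.00 7.00
      vertex 21.00 0.00 7.00
      vertex 21.00 30.00 7.00
    endloop
  endfacet
  facet normal 0.0000 0.0000 1.0000
    outer loop
      vertex 0.00 0.00 7.00
      vertex 21.00 30.00 7.00
      vertex 0.00 30.00 7.00
    endloop
  endfacet
  facet normal 0.0000 -1.0000 0.0000
    outer loop
      vertex 0.00 0.00 0.00
      vertex 21.00 0.00 0.00
      vertex 21.00 0.00 7.00
    endloop
  endfacet
  facet normal 0.0000 -1.0000 0.0000
    outer loop
      vertex 0.00 0.00 0.00
      vertex 21.00 0.00 7.00
      vertex 0.00 0.00 7.00
    endloop
  endfacet
  facet normal 0.0000 1.0000 0.0000
    outer loop
      vertex 21.00 30.00 7.00
      vertex 21.00 30.00 0.00
      vertex 0.00 30.00 0.00
    endloop
  endfacet
  facet normal 0.0000 1.0000 0.0000
    outer loop
      vertex 0.00 30.00 7.00
      vertex 21.00 30.00 7.00
      vertex 0.00 30.00 0.00
    endloop
  endfacet
  facet normal -1.0000 0.0000 0.0000
    outer loop
      vertex 0.00 30.00 7.00
      vertex 0.00 30.00 0.00
      vertex 0.00 0.00 0.00
    endloop
  endfacet
  facet normal -1.0000 0.0000 0.0000
    outer loop
      vertex 0.00 0.00 7.00
      vertex 0.00 30.00 7.00
      vertex 0.00 0.00 0.00
    endloop
  endfacet
  facet normal 1.0000 0.0000 0.0000
    outer loop
      vertex 21.00 0.00 0.00
      vertex 21.00 30.00 0.00
      vertex 21.00 30.00 7.00
    endloop
  endfacet
  facet normal 1.0000 0.0000 0.0000
    outer loop
      vertex 21.00 0.00 0.00
      vertex 21.00 30.00 7.00
      vertex 21.00 0.00 7.00
    endloop
  endfacet
endsolid part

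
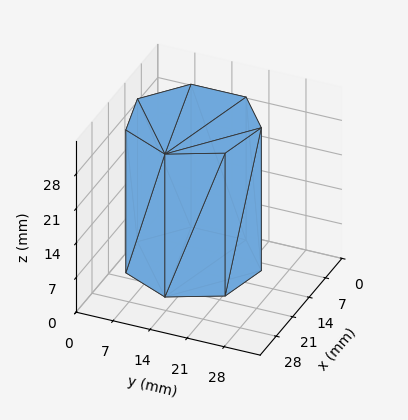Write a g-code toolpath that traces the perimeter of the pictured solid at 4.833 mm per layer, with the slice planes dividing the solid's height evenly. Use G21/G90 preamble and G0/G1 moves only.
Reading the render: the shape is a regular 7-sided prism (a cylinder approximated with 7 flat sides), circumscribed radius ≈ 12 mm, height ≈ 29 mm (dimensions read to the nearest mm from the axis ticks). For the g-code, the solid's height is divided into equal slices at the stated Δz and each level perimeter traced with G1 moves after a G0 lift.

; perimeter-only toolpath
G21 ; units = mm
G90 ; absolute positioning
G28 ; home
; layer 1
G0 Z4.833
G0 X24.000 Y12.000
G1 X19.482 Y21.382
G1 X9.330 Y23.699
G1 X1.188 Y17.207
G1 X1.188 Y6.793
G1 X9.330 Y0.301
G1 X19.482 Y2.618
G1 X24.000 Y12.000
; layer 2
G0 Z9.667
G0 X24.000 Y12.000
G1 X19.482 Y21.382
G1 X9.330 Y23.699
G1 X1.188 Y17.207
G1 X1.188 Y6.793
G1 X9.330 Y0.301
G1 X19.482 Y2.618
G1 X24.000 Y12.000
; layer 3
G0 Z14.500
G0 X24.000 Y12.000
G1 X19.482 Y21.382
G1 X9.330 Y23.699
G1 X1.188 Y17.207
G1 X1.188 Y6.793
G1 X9.330 Y0.301
G1 X19.482 Y2.618
G1 X24.000 Y12.000
; layer 4
G0 Z19.333
G0 X24.000 Y12.000
G1 X19.482 Y21.382
G1 X9.330 Y23.699
G1 X1.188 Y17.207
G1 X1.188 Y6.793
G1 X9.330 Y0.301
G1 X19.482 Y2.618
G1 X24.000 Y12.000
; layer 5
G0 Z24.167
G0 X24.000 Y12.000
G1 X19.482 Y21.382
G1 X9.330 Y23.699
G1 X1.188 Y17.207
G1 X1.188 Y6.793
G1 X9.330 Y0.301
G1 X19.482 Y2.618
G1 X24.000 Y12.000
; layer 6
G0 Z29.000
G0 X24.000 Y12.000
G1 X19.482 Y21.382
G1 X9.330 Y23.699
G1 X1.188 Y17.207
G1 X1.188 Y6.793
G1 X9.330 Y0.301
G1 X19.482 Y2.618
G1 X24.000 Y12.000
M2 ; end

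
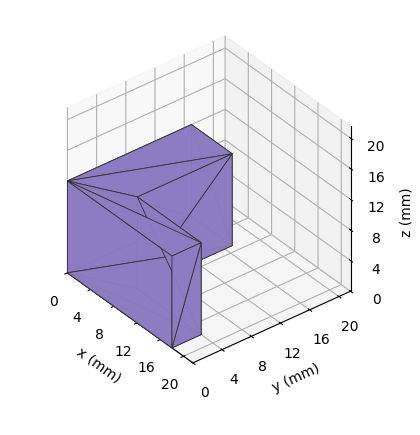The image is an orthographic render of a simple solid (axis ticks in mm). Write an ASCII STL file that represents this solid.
Reading the render: the shape is an L-shaped prism: outer 18 × 17 mm, arm thicknesses ≈ 4 mm (horizontal) and 7 mm (vertical), extruded 12 mm in z (dimensions read to the nearest mm from the axis ticks). For the STL, each face is triangulated and given an outward normal.

solid part
  facet normal 0.0000 0.0000 -1.0000
    outer loop
      vertex 18.000 4.000 0.000
      vertex 18.000 0.000 0.000
      vertex 0.000 0.000 0.000
    endloop
  endfacet
  facet normal 0.0000 0.0000 -1.0000
    outer loop
      vertex 7.000 4.000 0.000
      vertex 18.000 4.000 0.000
      vertex 0.000 0.000 0.000
    endloop
  endfacet
  facet normal 0.0000 0.0000 -1.0000
    outer loop
      vertex 7.000 17.000 0.000
      vertex 7.000 4.000 0.000
      vertex 0.000 0.000 0.000
    endloop
  endfacet
  facet normal 0.0000 0.0000 -1.0000
    outer loop
      vertex 0.000 17.000 0.000
      vertex 7.000 17.000 0.000
      vertex 0.000 0.000 0.000
    endloop
  endfacet
  facet normal 0.0000 0.0000 1.0000
    outer loop
      vertex 0.000 0.000 12.000
      vertex 18.000 0.000 12.000
      vertex 18.000 4.000 12.000
    endloop
  endfacet
  facet normal 0.0000 0.0000 1.0000
    outer loop
      vertex 0.000 0.000 12.000
      vertex 18.000 4.000 12.000
      vertex 7.000 4.000 12.000
    endloop
  endfacet
  facet normal 0.0000 0.0000 1.0000
    outer loop
      vertex 0.000 0.000 12.000
      vertex 7.000 4.000 12.000
      vertex 7.000 17.000 12.000
    endloop
  endfacet
  facet normal 0.0000 0.0000 1.0000
    outer loop
      vertex 0.000 0.000 12.000
      vertex 7.000 17.000 12.000
      vertex 0.000 17.000 12.000
    endloop
  endfacet
  facet normal 0.0000 -1.0000 0.0000
    outer loop
      vertex 0.000 0.000 0.000
      vertex 18.000 0.000 0.000
      vertex 18.000 0.000 12.000
    endloop
  endfacet
  facet normal 0.0000 -1.0000 0.0000
    outer loop
      vertex 0.000 0.000 0.000
      vertex 18.000 0.000 12.000
      vertex 0.000 0.000 12.000
    endloop
  endfacet
  facet normal 1.0000 0.0000 0.0000
    outer loop
      vertex 18.000 0.000 0.000
      vertex 18.000 4.000 0.000
      vertex 18.000 4.000 12.000
    endloop
  endfacet
  facet normal 1.0000 0.0000 0.0000
    outer loop
      vertex 18.000 0.000 0.000
      vertex 18.000 4.000 12.000
      vertex 18.000 0.000 12.000
    endloop
  endfacet
  facet normal 0.0000 1.0000 0.0000
    outer loop
      vertex 18.000 4.000 0.000
      vertex 7.000 4.000 0.000
      vertex 7.000 4.000 12.000
    endloop
  endfacet
  facet normal 0.0000 1.0000 0.0000
    outer loop
      vertex 18.000 4.000 0.000
      vertex 7.000 4.000 12.000
      vertex 18.000 4.000 12.000
    endloop
  endfacet
  facet normal 1.0000 0.0000 0.0000
    outer loop
      vertex 7.000 4.000 0.000
      vertex 7.000 17.000 0.000
      vertex 7.000 17.000 12.000
    endloop
  endfacet
  facet normal 1.0000 0.0000 0.0000
    outer loop
      vertex 7.000 4.000 0.000
      vertex 7.000 17.000 12.000
      vertex 7.000 4.000 12.000
    endloop
  endfacet
  facet normal 0.0000 1.0000 0.0000
    outer loop
      vertex 7.000 17.000 0.000
      vertex 0.000 17.000 0.000
      vertex 0.000 17.000 12.000
    endloop
  endfacet
  facet normal 0.0000 1.0000 0.0000
    outer loop
      vertex 7.000 17.000 0.000
      vertex 0.000 17.000 12.000
      vertex 7.000 17.000 12.000
    endloop
  endfacet
  facet normal -1.0000 0.0000 0.0000
    outer loop
      vertex 0.000 17.000 0.000
      vertex 0.000 0.000 0.000
      vertex 0.000 0.000 12.000
    endloop
  endfacet
  facet normal -1.0000 0.0000 0.0000
    outer loop
      vertex 0.000 17.000 0.000
      vertex 0.000 0.000 12.000
      vertex 0.000 17.000 12.000
    endloop
  endfacet
endsolid part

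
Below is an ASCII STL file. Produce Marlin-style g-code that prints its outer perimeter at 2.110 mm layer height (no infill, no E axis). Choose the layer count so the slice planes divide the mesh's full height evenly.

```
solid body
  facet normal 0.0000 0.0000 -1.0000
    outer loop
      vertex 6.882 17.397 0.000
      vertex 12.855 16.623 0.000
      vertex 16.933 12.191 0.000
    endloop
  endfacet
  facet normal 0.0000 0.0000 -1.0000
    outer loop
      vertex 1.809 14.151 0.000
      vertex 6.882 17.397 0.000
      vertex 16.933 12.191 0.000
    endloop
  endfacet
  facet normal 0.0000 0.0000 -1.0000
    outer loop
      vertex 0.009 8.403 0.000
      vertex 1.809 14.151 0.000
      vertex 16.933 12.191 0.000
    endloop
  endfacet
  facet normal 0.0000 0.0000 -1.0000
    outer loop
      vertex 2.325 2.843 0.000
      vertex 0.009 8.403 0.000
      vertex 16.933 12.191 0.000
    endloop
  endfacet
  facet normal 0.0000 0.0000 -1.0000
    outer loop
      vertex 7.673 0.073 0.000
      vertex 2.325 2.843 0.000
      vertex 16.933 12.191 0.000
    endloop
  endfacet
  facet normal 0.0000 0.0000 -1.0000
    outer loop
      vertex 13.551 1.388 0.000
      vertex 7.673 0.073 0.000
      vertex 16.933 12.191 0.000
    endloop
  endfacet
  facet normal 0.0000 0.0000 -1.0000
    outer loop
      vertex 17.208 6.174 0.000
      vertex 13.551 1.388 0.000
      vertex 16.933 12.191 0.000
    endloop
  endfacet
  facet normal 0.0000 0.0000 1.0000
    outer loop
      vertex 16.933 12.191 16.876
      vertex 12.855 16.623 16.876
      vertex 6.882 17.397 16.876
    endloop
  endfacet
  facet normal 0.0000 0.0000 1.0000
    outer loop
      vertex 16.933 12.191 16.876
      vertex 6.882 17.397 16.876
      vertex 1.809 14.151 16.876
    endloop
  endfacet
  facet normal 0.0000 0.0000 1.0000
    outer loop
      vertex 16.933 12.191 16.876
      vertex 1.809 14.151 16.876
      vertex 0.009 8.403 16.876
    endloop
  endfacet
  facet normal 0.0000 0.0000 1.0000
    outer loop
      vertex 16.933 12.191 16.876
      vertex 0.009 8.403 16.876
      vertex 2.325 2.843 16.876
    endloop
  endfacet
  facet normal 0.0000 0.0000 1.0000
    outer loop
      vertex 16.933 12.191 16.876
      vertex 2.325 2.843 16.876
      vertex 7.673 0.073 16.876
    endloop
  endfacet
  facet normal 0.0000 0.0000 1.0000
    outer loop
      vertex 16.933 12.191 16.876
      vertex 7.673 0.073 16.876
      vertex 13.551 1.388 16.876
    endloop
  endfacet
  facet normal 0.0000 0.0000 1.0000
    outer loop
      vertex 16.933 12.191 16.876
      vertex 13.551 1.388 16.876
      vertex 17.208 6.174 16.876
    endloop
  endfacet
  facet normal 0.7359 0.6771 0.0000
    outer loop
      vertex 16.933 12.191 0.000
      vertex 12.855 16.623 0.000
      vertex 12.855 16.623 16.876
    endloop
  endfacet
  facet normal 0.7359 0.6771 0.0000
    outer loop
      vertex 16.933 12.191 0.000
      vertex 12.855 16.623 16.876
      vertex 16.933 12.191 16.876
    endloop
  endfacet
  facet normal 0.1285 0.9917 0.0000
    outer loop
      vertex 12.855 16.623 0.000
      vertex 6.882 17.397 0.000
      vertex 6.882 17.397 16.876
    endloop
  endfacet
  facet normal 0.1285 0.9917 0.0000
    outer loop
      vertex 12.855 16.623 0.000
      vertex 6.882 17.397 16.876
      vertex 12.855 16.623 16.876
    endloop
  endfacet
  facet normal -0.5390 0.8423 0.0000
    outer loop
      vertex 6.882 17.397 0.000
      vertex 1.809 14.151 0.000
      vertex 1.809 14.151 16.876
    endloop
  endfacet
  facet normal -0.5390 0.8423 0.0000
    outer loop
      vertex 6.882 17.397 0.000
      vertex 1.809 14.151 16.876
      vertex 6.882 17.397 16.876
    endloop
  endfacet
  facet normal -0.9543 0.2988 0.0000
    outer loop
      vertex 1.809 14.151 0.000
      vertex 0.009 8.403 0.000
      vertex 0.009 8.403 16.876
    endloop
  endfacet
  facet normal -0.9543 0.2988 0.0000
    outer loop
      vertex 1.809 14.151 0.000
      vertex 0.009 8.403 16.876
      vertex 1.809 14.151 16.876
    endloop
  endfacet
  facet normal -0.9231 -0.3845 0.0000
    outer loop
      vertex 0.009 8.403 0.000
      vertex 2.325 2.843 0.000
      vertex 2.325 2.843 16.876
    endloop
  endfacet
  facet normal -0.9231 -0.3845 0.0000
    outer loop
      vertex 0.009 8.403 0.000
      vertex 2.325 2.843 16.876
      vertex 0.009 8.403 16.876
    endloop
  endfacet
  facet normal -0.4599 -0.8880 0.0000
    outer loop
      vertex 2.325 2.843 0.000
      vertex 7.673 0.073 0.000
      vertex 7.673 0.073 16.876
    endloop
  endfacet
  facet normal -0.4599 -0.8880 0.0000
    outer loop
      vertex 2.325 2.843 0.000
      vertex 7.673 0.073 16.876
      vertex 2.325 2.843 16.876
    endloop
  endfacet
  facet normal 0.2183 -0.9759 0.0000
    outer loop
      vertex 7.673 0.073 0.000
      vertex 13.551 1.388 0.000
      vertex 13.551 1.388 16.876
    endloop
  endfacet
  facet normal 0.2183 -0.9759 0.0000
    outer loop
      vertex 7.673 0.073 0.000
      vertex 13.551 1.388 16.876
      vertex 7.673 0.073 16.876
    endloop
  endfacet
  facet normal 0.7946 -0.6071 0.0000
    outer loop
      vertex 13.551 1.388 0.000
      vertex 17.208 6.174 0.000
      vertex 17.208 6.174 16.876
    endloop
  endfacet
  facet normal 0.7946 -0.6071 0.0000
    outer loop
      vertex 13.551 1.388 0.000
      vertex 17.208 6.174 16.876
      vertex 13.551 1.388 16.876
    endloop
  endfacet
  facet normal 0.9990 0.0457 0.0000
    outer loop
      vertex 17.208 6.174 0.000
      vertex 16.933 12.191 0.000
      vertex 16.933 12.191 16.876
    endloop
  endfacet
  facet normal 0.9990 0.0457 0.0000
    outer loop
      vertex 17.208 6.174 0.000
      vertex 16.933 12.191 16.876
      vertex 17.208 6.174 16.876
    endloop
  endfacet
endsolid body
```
; perimeter-only toolpath
G21 ; units = mm
G90 ; absolute positioning
G28 ; home
; layer 1
G0 Z2.110
G0 X16.933 Y12.191
G1 X12.855 Y16.623
G1 X6.882 Y17.397
G1 X1.809 Y14.151
G1 X0.009 Y8.403
G1 X2.325 Y2.843
G1 X7.673 Y0.073
G1 X13.551 Y1.388
G1 X17.208 Y6.174
G1 X16.933 Y12.191
; layer 2
G0 Z4.219
G0 X16.933 Y12.191
G1 X12.855 Y16.623
G1 X6.882 Y17.397
G1 X1.809 Y14.151
G1 X0.009 Y8.403
G1 X2.325 Y2.843
G1 X7.673 Y0.073
G1 X13.551 Y1.388
G1 X17.208 Y6.174
G1 X16.933 Y12.191
; layer 3
G0 Z6.329
G0 X16.933 Y12.191
G1 X12.855 Y16.623
G1 X6.882 Y17.397
G1 X1.809 Y14.151
G1 X0.009 Y8.403
G1 X2.325 Y2.843
G1 X7.673 Y0.073
G1 X13.551 Y1.388
G1 X17.208 Y6.174
G1 X16.933 Y12.191
; layer 4
G0 Z8.438
G0 X16.933 Y12.191
G1 X12.855 Y16.623
G1 X6.882 Y17.397
G1 X1.809 Y14.151
G1 X0.009 Y8.403
G1 X2.325 Y2.843
G1 X7.673 Y0.073
G1 X13.551 Y1.388
G1 X17.208 Y6.174
G1 X16.933 Y12.191
; layer 5
G0 Z10.548
G0 X16.933 Y12.191
G1 X12.855 Y16.623
G1 X6.882 Y17.397
G1 X1.809 Y14.151
G1 X0.009 Y8.403
G1 X2.325 Y2.843
G1 X7.673 Y0.073
G1 X13.551 Y1.388
G1 X17.208 Y6.174
G1 X16.933 Y12.191
; layer 6
G0 Z12.657
G0 X16.933 Y12.191
G1 X12.855 Y16.623
G1 X6.882 Y17.397
G1 X1.809 Y14.151
G1 X0.009 Y8.403
G1 X2.325 Y2.843
G1 X7.673 Y0.073
G1 X13.551 Y1.388
G1 X17.208 Y6.174
G1 X16.933 Y12.191
; layer 7
G0 Z14.767
G0 X16.933 Y12.191
G1 X12.855 Y16.623
G1 X6.882 Y17.397
G1 X1.809 Y14.151
G1 X0.009 Y8.403
G1 X2.325 Y2.843
G1 X7.673 Y0.073
G1 X13.551 Y1.388
G1 X17.208 Y6.174
G1 X16.933 Y12.191
; layer 8
G0 Z16.876
G0 X16.933 Y12.191
G1 X12.855 Y16.623
G1 X6.882 Y17.397
G1 X1.809 Y14.151
G1 X0.009 Y8.403
G1 X2.325 Y2.843
G1 X7.673 Y0.073
G1 X13.551 Y1.388
G1 X17.208 Y6.174
G1 X16.933 Y12.191
M2 ; end

The solid is a regular 9-sided prism (a cylinder approximated with 9 flat sides), circumscribed radius ≈ 8.8 mm, height ≈ 16.9 mm. Slicing at Δz = 2.110 mm — 8 equal slices spanning the solid's height, so layer i sits at z = i·h/8 — gives 8 non-empty perimeters. Each is a 9-segment closed polygon; G0 lifts to the layer z and rapids to the start vertex, then G1 traces the edges.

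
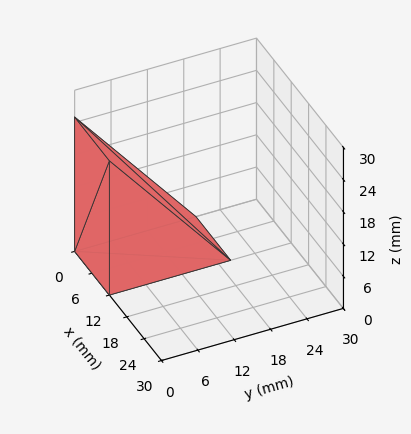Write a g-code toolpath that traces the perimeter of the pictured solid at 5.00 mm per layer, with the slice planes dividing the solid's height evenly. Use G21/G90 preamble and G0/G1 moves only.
Reading the render: the shape is a wedge (ramp): 12 × 20 mm base, rising to 25 mm along the y=0 edge and sloping linearly to z=0 at y=20 (dimensions read to the nearest mm from the axis ticks). For the g-code, the solid's height is divided into equal slices at the stated Δz and each level perimeter traced with G1 moves after a G0 lift.

; perimeter-only toolpath
G21 ; units = mm
G90 ; absolute positioning
G28 ; home
; layer 1
G0 Z5.00
G0 X0.00 Y0.00
G1 X12.00 Y0.00
G1 X12.00 Y16.00
G1 X0.00 Y16.00
G1 X0.00 Y0.00
; layer 2
G0 Z10.00
G0 X0.00 Y0.00
G1 X12.00 Y0.00
G1 X12.00 Y12.00
G1 X0.00 Y12.00
G1 X0.00 Y0.00
; layer 3
G0 Z15.00
G0 X0.00 Y0.00
G1 X12.00 Y0.00
G1 X12.00 Y8.00
G1 X0.00 Y8.00
G1 X0.00 Y0.00
; layer 4
G0 Z20.00
G0 X0.00 Y0.00
G1 X12.00 Y0.00
G1 X12.00 Y4.00
G1 X0.00 Y4.00
G1 X0.00 Y0.00
M2 ; end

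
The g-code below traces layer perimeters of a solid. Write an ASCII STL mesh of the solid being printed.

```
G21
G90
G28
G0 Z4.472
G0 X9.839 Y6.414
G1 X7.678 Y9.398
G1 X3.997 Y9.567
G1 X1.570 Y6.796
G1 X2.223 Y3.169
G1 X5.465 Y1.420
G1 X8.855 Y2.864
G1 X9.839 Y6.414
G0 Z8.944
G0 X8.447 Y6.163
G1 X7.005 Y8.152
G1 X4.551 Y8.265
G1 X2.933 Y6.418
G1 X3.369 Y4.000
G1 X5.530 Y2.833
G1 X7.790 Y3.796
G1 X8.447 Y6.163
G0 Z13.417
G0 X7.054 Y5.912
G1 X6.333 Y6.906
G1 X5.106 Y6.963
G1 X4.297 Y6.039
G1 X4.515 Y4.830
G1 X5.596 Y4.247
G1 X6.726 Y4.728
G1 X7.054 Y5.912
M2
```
solid part
  facet normal 0.0000 0.0000 -1.0000
    outer loop
      vertex 3.442 10.869 0.000
      vertex 8.350 10.643 0.000
      vertex 11.232 6.665 0.000
    endloop
  endfacet
  facet normal 0.0000 0.0000 -1.0000
    outer loop
      vertex 0.206 7.174 0.000
      vertex 3.442 10.869 0.000
      vertex 11.232 6.665 0.000
    endloop
  endfacet
  facet normal 0.0000 0.0000 -1.0000
    outer loop
      vertex 1.077 2.339 0.000
      vertex 0.206 7.174 0.000
      vertex 11.232 6.665 0.000
    endloop
  endfacet
  facet normal 0.0000 0.0000 -1.0000
    outer loop
      vertex 5.400 0.006 0.000
      vertex 1.077 2.339 0.000
      vertex 11.232 6.665 0.000
    endloop
  endfacet
  facet normal 0.0000 0.0000 -1.0000
    outer loop
      vertex 9.920 1.931 0.000
      vertex 5.400 0.006 0.000
      vertex 11.232 6.665 0.000
    endloop
  endfacet
  facet normal 0.7788 0.5642 0.2742
    outer loop
      vertex 11.232 6.665 0.000
      vertex 8.350 10.643 0.000
      vertex 5.661 5.661 17.889
    endloop
  endfacet
  facet normal 0.0442 0.9607 0.2742
    outer loop
      vertex 8.350 10.643 0.000
      vertex 3.442 10.869 0.000
      vertex 5.661 5.661 17.889
    endloop
  endfacet
  facet normal -0.7235 0.6336 0.2742
    outer loop
      vertex 3.442 10.869 0.000
      vertex 0.206 7.174 0.000
      vertex 5.661 5.661 17.889
    endloop
  endfacet
  facet normal -0.9464 -0.1705 0.2742
    outer loop
      vertex 0.206 7.174 0.000
      vertex 1.077 2.339 0.000
      vertex 5.661 5.661 17.889
    endloop
  endfacet
  facet normal -0.4567 -0.8463 0.2742
    outer loop
      vertex 1.077 2.339 0.000
      vertex 5.400 0.006 0.000
      vertex 5.661 5.661 17.889
    endloop
  endfacet
  facet normal 0.3768 -0.8848 0.2742
    outer loop
      vertex 5.400 0.006 0.000
      vertex 9.920 1.931 0.000
      vertex 5.661 5.661 17.889
    endloop
  endfacet
  facet normal 0.9267 -0.2568 0.2742
    outer loop
      vertex 9.920 1.931 0.000
      vertex 11.232 6.665 0.000
      vertex 5.661 5.661 17.889
    endloop
  endfacet
endsolid part

The G0 Z moves step by Δz≈4.472 mm. The G1 loops shrink linearly with z, so the solid tapers from its base footprint up to z≈17.9. Closing with a flat bottom cap and the tapered top and triangulating gives 12 facets — a regular 7-sided pyramid, base circumscribed radius ≈ 5.66 mm, apex at z ≈ 17.9 mm.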